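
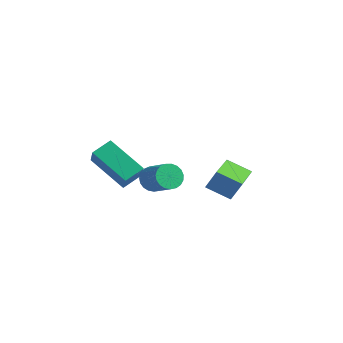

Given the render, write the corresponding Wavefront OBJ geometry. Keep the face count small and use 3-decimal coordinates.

v -0.464 3.115 1.151
v -0.148 3.457 2.059
v 0.497 3.678 0.606
v 0.812 4.02 1.514
v 0.628 1.48 1.386
v 0.943 1.822 2.294
v 1.588 2.043 0.841
v 1.904 2.385 1.749
v -2.189 -2.351 3.239
v -2.081 -1.476 3.69
v -0.612 -1.948 2.078
v -0.503 -1.073 2.529
v -1.337 -2.947 4.191
v -1.228 -2.072 4.642
v 0.241 -2.544 3.03
v 0.349 -1.669 3.481
v -0.019 -0.839 2.44
v 0.268 -1.043 1.881
v 1.426 -1.165 2.522
v 1.139 -0.961 3.08
v 0.304 -0.771 1.868
v 1.463 -0.894 2.509
v 0.284 -0.511 1.954
v 1.443 -0.634 2.594
v 0.212 -0.307 2.123
v 1.371 -0.43 2.764
v 0.1 -0.196 2.348
v 1.259 -0.319 2.988
v -0.033 -0.196 2.588
v 1.126 -0.318 3.229
v -0.164 -0.306 2.802
v 0.995 -0.429 3.443
v -0.269 -0.509 2.954
v 0.89 -0.632 3.595
v -0.331 -0.769 3.017
v 0.828 -0.892 3.658
v -0.34 -1.041 2.98
v 0.819 -1.164 3.621
v -0.293 -1.278 2.85
v 0.866 -1.4 3.491
v -0.199 -1.438 2.648
v 0.96 -1.561 3.289
v -0.073 -1.496 2.411
v 1.086 -1.619 3.052
v 0.061 -1.439 2.178
v 1.22 -1.562 2.819
v 0.182 -1.279 1.991
v 1.341 -1.402 2.632
f 2 4 1
f 5 2 1
f 1 4 3
f 3 5 1
f 2 8 4
f 6 2 5
f 6 8 2
f 4 8 3
f 7 5 3
f 3 8 7
f 7 6 5
f 8 6 7
f 10 12 9
f 13 10 9
f 9 12 11
f 11 13 9
f 10 16 12
f 14 10 13
f 14 16 10
f 12 16 11
f 15 13 11
f 11 16 15
f 15 14 13
f 16 14 15
f 18 17 21
f 18 21 19
f 19 21 22
f 19 22 20
f 21 17 23
f 21 23 22
f 22 23 24
f 22 24 20
f 23 17 25
f 23 25 24
f 24 25 26
f 24 26 20
f 25 17 27
f 25 27 26
f 26 27 28
f 26 28 20
f 27 17 29
f 27 29 28
f 28 29 30
f 28 30 20
f 29 17 31
f 29 31 30
f 30 31 32
f 30 32 20
f 31 17 33
f 31 33 32
f 32 33 34
f 32 34 20
f 33 17 35
f 33 35 34
f 34 35 36
f 34 36 20
f 35 17 37
f 35 37 36
f 36 37 38
f 36 38 20
f 37 17 39
f 37 39 38
f 38 39 40
f 38 40 20
f 39 17 41
f 39 41 40
f 40 41 42
f 40 42 20
f 41 17 43
f 41 43 42
f 42 43 44
f 42 44 20
f 43 17 45
f 43 45 44
f 44 45 46
f 44 46 20
f 45 17 47
f 45 47 46
f 46 47 48
f 46 48 20
f 47 17 18
f 47 18 48
f 48 18 19
f 48 19 20



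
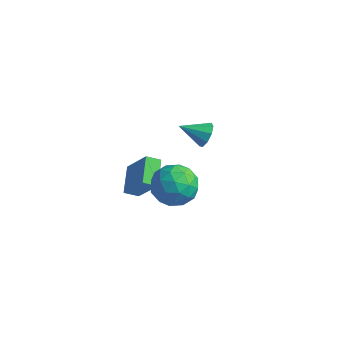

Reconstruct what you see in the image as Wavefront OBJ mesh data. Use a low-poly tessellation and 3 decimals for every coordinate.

v -3.697 -0.806 -3.71
v -4.508 0.436 -3.036
v -3.185 -0.269 -4.083
v -3.996 0.973 -3.408
v -2.404 -0.873 -2.032
v -3.215 0.369 -1.357
v -1.892 -0.336 -2.404
v -2.703 0.906 -1.73
v -1.966 3.534 -1.223
v -1.463 3.324 -0.678
v -3.054 2.706 -0.537
v -1.71 3.767 -0.535
v -2.076 4.101 -0.713
v -2.391 4.17 -1.13
v -2.507 3.941 -1.59
v -2.369 3.522 -1.878
v -2.043 3.109 -1.86
v -1.681 2.895 -1.543
v -1.452 2.98 -1.077
v 0.733 -1.923 2.094
v 1.429 -1.701 1.131
v 0.811 -3.839 1.709
v 1.507 -3.617 0.746
v 1.943 -3.442 1.86
v 1.895 -2.257 2.098
v 0.345 -3.283 0.742
v 0.297 -2.098 0.98
v 1.189 -2.541 0.295
v 2.177 -2.639 0.986
v 0.063 -2.901 1.854
v 1.051 -2.999 2.545
v 1.074 -1.643 1.646
v 1.166 -3.897 1.194
v 1.422 -3.793 1.848
v 1.831 -3.663 1.282
v 1.348 -1.971 2.215
v 1.757 -1.84 1.649
v 2.059 -2.864 2.077
v 0.483 -3.7 1.191
v 0.892 -3.569 0.625
v 0.409 -1.877 1.558
v 0.818 -1.747 0.992
v 0.181 -2.676 0.763
v 1.342 -2.007 0.589
v 1.388 -3.133 0.362
v 0.705 -2.937 0.36
v 0.677 -2.24 0.5
v 1.923 -2.065 0.995
v 1.969 -3.191 0.768
v 2.225 -3.088 1.423
v 2.197 -2.392 1.563
v 1.782 -2.559 0.504
v 0.271 -2.349 2.072
v 0.317 -3.475 1.845
v 0.043 -3.148 1.277
v 0.015 -2.452 1.417
v 0.852 -2.407 2.478
v 0.898 -3.533 2.251
v 1.563 -3.3 2.34
v 1.535 -2.603 2.48
v 0.458 -2.981 2.336
f 2 4 1
f 5 2 1
f 1 4 3
f 3 5 1
f 2 8 4
f 6 2 5
f 6 8 2
f 4 8 3
f 7 5 3
f 3 8 7
f 7 6 5
f 8 6 7
f 10 9 12
f 10 12 11
f 12 9 13
f 12 13 11
f 13 9 14
f 13 14 11
f 14 9 15
f 14 15 11
f 15 9 16
f 15 16 11
f 16 9 17
f 16 17 11
f 17 9 18
f 17 18 11
f 18 9 19
f 18 19 11
f 19 9 10
f 19 10 11
f 20 57 36
f 57 31 60
f 36 60 25
f 57 60 36
f 20 36 32
f 36 25 37
f 32 37 21
f 36 37 32
f 20 32 41
f 32 21 42
f 41 42 27
f 32 42 41
f 20 41 53
f 41 27 56
f 53 56 30
f 41 56 53
f 20 53 57
f 53 30 61
f 57 61 31
f 53 61 57
f 21 37 48
f 37 25 51
f 48 51 29
f 37 51 48
f 25 60 38
f 60 31 59
f 38 59 24
f 60 59 38
f 31 61 58
f 61 30 54
f 58 54 22
f 61 54 58
f 30 56 55
f 56 27 43
f 55 43 26
f 56 43 55
f 27 42 47
f 42 21 44
f 47 44 28
f 42 44 47
f 23 49 35
f 49 29 50
f 35 50 24
f 49 50 35
f 23 35 33
f 35 24 34
f 33 34 22
f 35 34 33
f 23 33 40
f 33 22 39
f 40 39 26
f 33 39 40
f 23 40 45
f 40 26 46
f 45 46 28
f 40 46 45
f 23 45 49
f 45 28 52
f 49 52 29
f 45 52 49
f 24 50 38
f 50 29 51
f 38 51 25
f 50 51 38
f 22 34 58
f 34 24 59
f 58 59 31
f 34 59 58
f 26 39 55
f 39 22 54
f 55 54 30
f 39 54 55
f 28 46 47
f 46 26 43
f 47 43 27
f 46 43 47
f 29 52 48
f 52 28 44
f 48 44 21
f 52 44 48



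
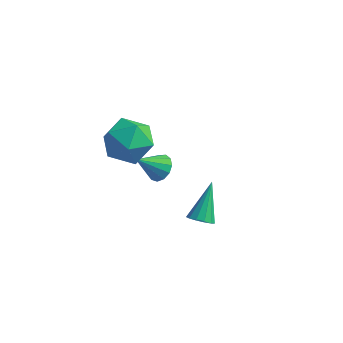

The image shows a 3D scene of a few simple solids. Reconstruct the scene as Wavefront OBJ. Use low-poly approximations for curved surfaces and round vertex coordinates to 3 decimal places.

v -1.494 -0.096 1.539
v -0.815 0.814 1.223
v 0.035 -0.994 2.237
v 0.714 -0.084 1.921
v -0.067 0.038 2.795
v -1.012 0.593 2.363
v 0.232 -0.773 1.097
v -0.713 -0.218 0.665
v 0.251 0.395 0.95
v 0.066 0.897 2
v -0.846 -1.077 1.46
v -1.031 -0.575 2.51
v -0.522 3.182 -3.556
v -0.178 3.523 -3.052
v -1.298 2.438 -2.524
v -0.497 3.74 -3.135
v -0.824 3.78 -3.352
v -1.055 3.629 -3.634
v -1.117 3.337 -3.891
v -0.991 2.995 -4.042
v -0.715 2.713 -4.039
v -0.379 2.579 -3.882
v -0.088 2.637 -3.622
v 0.065 2.868 -3.341
v 0.032 3.198 -3.129
v 3.195 -1.109 -1.066
v 3.506 -1.452 -0.7
v 3.125 0.189 0.206
v 3.727 -1.273 -0.87
v 3.78 -1.042 -1.103
v 3.648 -0.832 -1.325
v 3.371 -0.71 -1.464
v 3.039 -0.716 -1.477
v 2.757 -0.846 -1.36
v 2.613 -1.06 -1.149
v 2.655 -1.29 -0.913
v 2.868 -1.462 -0.725
v 3.185 -1.523 -0.645
f 1 12 6
f 1 6 2
f 1 2 8
f 1 8 11
f 1 11 12
f 2 6 10
f 6 12 5
f 12 11 3
f 11 8 7
f 8 2 9
f 4 10 5
f 4 5 3
f 4 3 7
f 4 7 9
f 4 9 10
f 5 10 6
f 3 5 12
f 7 3 11
f 9 7 8
f 10 9 2
f 14 13 16
f 14 16 15
f 16 13 17
f 16 17 15
f 17 13 18
f 17 18 15
f 18 13 19
f 18 19 15
f 19 13 20
f 19 20 15
f 20 13 21
f 20 21 15
f 21 13 22
f 21 22 15
f 22 13 23
f 22 23 15
f 23 13 24
f 23 24 15
f 24 13 25
f 24 25 15
f 25 13 14
f 25 14 15
f 27 26 29
f 27 29 28
f 29 26 30
f 29 30 28
f 30 26 31
f 30 31 28
f 31 26 32
f 31 32 28
f 32 26 33
f 32 33 28
f 33 26 34
f 33 34 28
f 34 26 35
f 34 35 28
f 35 26 36
f 35 36 28
f 36 26 37
f 36 37 28
f 37 26 38
f 37 38 28
f 38 26 27
f 38 27 28



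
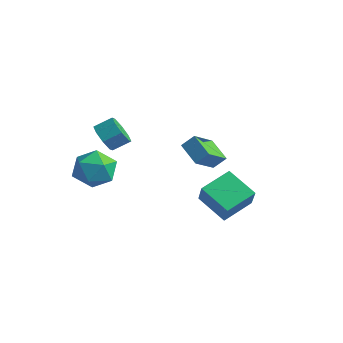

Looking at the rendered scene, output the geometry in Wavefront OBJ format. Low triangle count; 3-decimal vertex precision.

v 3.081 0.109 -4.699
v 1.557 -0.083 -3.82
v 3.227 1.704 -4.098
v 1.702 1.512 -3.22
v 3.838 -0.412 -3.5
v 2.313 -0.604 -2.622
v 3.983 1.183 -2.9
v 2.459 0.991 -2.021
v -2.077 -2.713 -0.364
v -1.467 -3.232 -0.148
v -1.013 -2.487 0.361
v -1.623 -1.967 0.144
v -1.347 -2.931 -0.695
v -0.894 -2.186 -0.186
v -1.656 -2.503 -1.048
v -1.202 -1.757 -0.539
v -2.21 -2.197 -1.001
v -1.757 -1.452 -0.492
v -2.687 -2.193 -0.581
v -2.233 -1.448 -0.072
v -2.806 -2.494 -0.034
v -2.353 -1.749 0.475
v -2.498 -2.923 0.319
v -2.044 -2.177 0.828
v -1.943 -3.228 0.272
v -1.49 -2.483 0.781
v -1.277 1.404 -1.998
v -0.876 1.882 -1.378
v -1.504 2.775 -2.906
v -1.102 3.252 -2.286
v -0.038 1.188 -2.634
v 0.364 1.665 -2.014
v -0.264 2.558 -3.542
v 0.137 3.036 -2.922
v -1.209 -2.629 -1.56
v -0.733 -3.332 -2.361
v -2.727 -3.748 -1.479
v -2.251 -4.451 -2.28
v -1.791 -4.39 -1.209
v -0.852 -3.698 -1.259
v -2.608 -3.382 -2.581
v -1.669 -2.69 -2.631
v -1.597 -3.797 -2.992
v -1.093 -4.421 -2.144
v -2.367 -2.659 -1.696
v -1.863 -3.283 -0.848
f 2 4 1
f 5 2 1
f 1 4 3
f 3 5 1
f 2 8 4
f 6 2 5
f 6 8 2
f 4 8 3
f 7 5 3
f 3 8 7
f 7 6 5
f 8 6 7
f 10 9 13
f 10 13 11
f 11 13 14
f 11 14 12
f 13 9 15
f 13 15 14
f 14 15 16
f 14 16 12
f 15 9 17
f 15 17 16
f 16 17 18
f 16 18 12
f 17 9 19
f 17 19 18
f 18 19 20
f 18 20 12
f 19 9 21
f 19 21 20
f 20 21 22
f 20 22 12
f 21 9 23
f 21 23 22
f 22 23 24
f 22 24 12
f 23 9 25
f 23 25 24
f 24 25 26
f 24 26 12
f 25 9 10
f 25 10 26
f 26 10 11
f 26 11 12
f 28 30 27
f 31 28 27
f 27 30 29
f 29 31 27
f 28 34 30
f 32 28 31
f 32 34 28
f 30 34 29
f 33 31 29
f 29 34 33
f 33 32 31
f 34 32 33
f 35 46 40
f 35 40 36
f 35 36 42
f 35 42 45
f 35 45 46
f 36 40 44
f 40 46 39
f 46 45 37
f 45 42 41
f 42 36 43
f 38 44 39
f 38 39 37
f 38 37 41
f 38 41 43
f 38 43 44
f 39 44 40
f 37 39 46
f 41 37 45
f 43 41 42
f 44 43 36



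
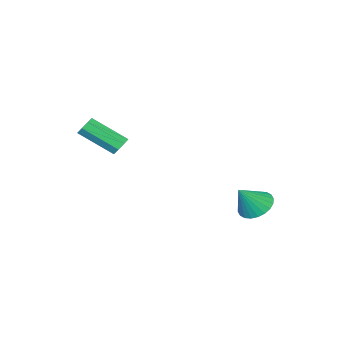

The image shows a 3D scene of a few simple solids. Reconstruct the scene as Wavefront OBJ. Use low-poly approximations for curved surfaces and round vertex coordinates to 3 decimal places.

v -3.003 2.322 -1.94
v -2.36 1.955 -2.519
v -1.997 2.158 -0.72
v -2.278 2.312 -2.539
v -2.307 2.671 -2.467
v -2.442 2.976 -2.315
v -2.662 3.182 -2.106
v -2.934 3.257 -1.872
v -3.217 3.189 -1.648
v -3.467 2.989 -1.468
v -3.646 2.688 -1.361
v -3.728 2.331 -1.341
v -3.699 1.973 -1.413
v -3.564 1.667 -1.565
v -3.344 1.461 -1.774
v -3.072 1.387 -2.009
v -2.789 1.454 -2.232
v -2.539 1.654 -2.412
v 0.801 -2.513 1.504
v 1.276 -2.182 1.544
v 2.174 -3.616 2.737
v 1.699 -3.947 2.696
v 0.982 -2.098 1.866
v 1.88 -3.532 3.059
v 0.582 -2.257 1.976
v 1.48 -3.691 3.169
v 0.311 -2.566 1.809
v 1.209 -4 3.002
v 0.326 -2.844 1.463
v 1.224 -4.278 2.656
v 0.62 -2.928 1.141
v 1.518 -4.362 2.334
v 1.02 -2.769 1.031
v 1.918 -4.203 2.224
v 1.291 -2.46 1.198
v 2.189 -3.894 2.391
f 2 1 4
f 2 4 3
f 4 1 5
f 4 5 3
f 5 1 6
f 5 6 3
f 6 1 7
f 6 7 3
f 7 1 8
f 7 8 3
f 8 1 9
f 8 9 3
f 9 1 10
f 9 10 3
f 10 1 11
f 10 11 3
f 11 1 12
f 11 12 3
f 12 1 13
f 12 13 3
f 13 1 14
f 13 14 3
f 14 1 15
f 14 15 3
f 15 1 16
f 15 16 3
f 16 1 17
f 16 17 3
f 17 1 18
f 17 18 3
f 18 1 2
f 18 2 3
f 20 19 23
f 20 23 21
f 21 23 24
f 21 24 22
f 23 19 25
f 23 25 24
f 24 25 26
f 24 26 22
f 25 19 27
f 25 27 26
f 26 27 28
f 26 28 22
f 27 19 29
f 27 29 28
f 28 29 30
f 28 30 22
f 29 19 31
f 29 31 30
f 30 31 32
f 30 32 22
f 31 19 33
f 31 33 32
f 32 33 34
f 32 34 22
f 33 19 35
f 33 35 34
f 34 35 36
f 34 36 22
f 35 19 20
f 35 20 36
f 36 20 21
f 36 21 22



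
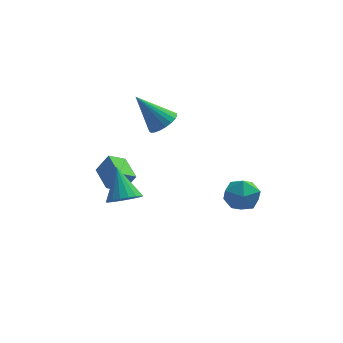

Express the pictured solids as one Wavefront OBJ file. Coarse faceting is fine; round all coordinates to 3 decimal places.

v -2.029 -3.967 0.076
v -1.19 -3.821 0.197
v -2.431 -2.813 1.464
v -1.288 -3.551 -0.056
v -1.532 -3.363 -0.282
v -1.875 -3.295 -0.438
v -2.248 -3.36 -0.493
v -2.578 -3.545 -0.434
v -2.799 -3.814 -0.275
v -2.868 -4.113 -0.046
v -2.77 -4.383 0.207
v -2.526 -4.571 0.434
v -2.183 -4.639 0.59
v -1.81 -4.574 0.644
v -1.48 -4.389 0.585
v -1.259 -4.12 0.426
v -3.112 0.183 -2.193
v -2.48 0.241 -1.186
v -3.693 1.614 -1.911
v -3.061 1.672 -0.905
v -2.319 0.608 -2.715
v -1.687 0.666 -1.709
v -2.9 2.039 -2.434
v -2.268 2.097 -1.427
v -0.424 2.405 1.019
v 0.068 3.046 1.313
v -1.756 2.655 2.701
v -0.164 3.22 1.104
v -0.44 3.253 0.88
v -0.714 3.14 0.68
v -0.938 2.899 0.538
v -1.073 2.573 0.48
v -1.096 2.218 0.515
v -1.002 1.895 0.637
v -0.809 1.66 0.825
v -0.549 1.554 1.047
v -0.268 1.595 1.264
v -0.013 1.776 1.438
v 0.17 2.066 1.54
v 0.251 2.414 1.552
v 0.215 2.761 1.472
v 2.817 -1.242 -0.654
v 3.834 -1.197 -0.701
v 2.846 -2.703 -1.419
v 3.863 -2.658 -1.466
v 3.399 -2.783 -0.567
v 3.381 -1.88 -0.093
v 3.299 -2.02 -2.027
v 3.281 -1.117 -1.553
v 4.132 -1.678 -1.549
v 4.195 -2.149 -0.647
v 2.485 -1.751 -1.473
v 2.548 -2.222 -0.571
f 2 1 4
f 2 4 3
f 4 1 5
f 4 5 3
f 5 1 6
f 5 6 3
f 6 1 7
f 6 7 3
f 7 1 8
f 7 8 3
f 8 1 9
f 8 9 3
f 9 1 10
f 9 10 3
f 10 1 11
f 10 11 3
f 11 1 12
f 11 12 3
f 12 1 13
f 12 13 3
f 13 1 14
f 13 14 3
f 14 1 15
f 14 15 3
f 15 1 16
f 15 16 3
f 16 1 2
f 16 2 3
f 18 20 17
f 21 18 17
f 17 20 19
f 19 21 17
f 18 24 20
f 22 18 21
f 22 24 18
f 20 24 19
f 23 21 19
f 19 24 23
f 23 22 21
f 24 22 23
f 26 25 28
f 26 28 27
f 28 25 29
f 28 29 27
f 29 25 30
f 29 30 27
f 30 25 31
f 30 31 27
f 31 25 32
f 31 32 27
f 32 25 33
f 32 33 27
f 33 25 34
f 33 34 27
f 34 25 35
f 34 35 27
f 35 25 36
f 35 36 27
f 36 25 37
f 36 37 27
f 37 25 38
f 37 38 27
f 38 25 39
f 38 39 27
f 39 25 40
f 39 40 27
f 40 25 41
f 40 41 27
f 41 25 26
f 41 26 27
f 42 53 47
f 42 47 43
f 42 43 49
f 42 49 52
f 42 52 53
f 43 47 51
f 47 53 46
f 53 52 44
f 52 49 48
f 49 43 50
f 45 51 46
f 45 46 44
f 45 44 48
f 45 48 50
f 45 50 51
f 46 51 47
f 44 46 53
f 48 44 52
f 50 48 49
f 51 50 43



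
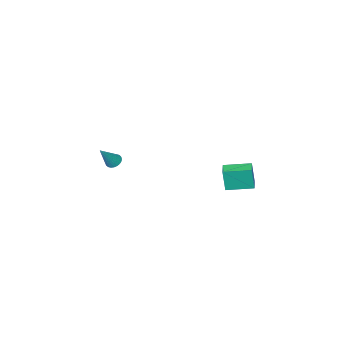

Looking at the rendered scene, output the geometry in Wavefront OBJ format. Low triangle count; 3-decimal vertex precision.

v -4.707 4.074 2.385
v -4.595 3.956 3.715
v -4.194 4.764 2.403
v -4.082 4.646 3.733
v -3.518 3.194 2.207
v -3.406 3.076 3.537
v -3.005 3.884 2.225
v -2.893 3.766 3.555
v -0.914 -3.512 1.346
v -0.527 -3.441 1.038
v 0.034 -3.348 2.574
v -0.59 -3.258 1.062
v -0.703 -3.114 1.13
v -0.847 -3.03 1.23
v -1.002 -3.019 1.349
v -1.144 -3.084 1.466
v -1.25 -3.213 1.566
v -1.306 -3.388 1.632
v -1.301 -3.582 1.655
v -1.238 -3.765 1.63
v -1.126 -3.909 1.563
v -0.981 -3.993 1.462
v -0.827 -4.004 1.344
v -0.685 -3.939 1.226
v -0.579 -3.81 1.126
v -0.523 -3.635 1.06
f 2 4 1
f 5 2 1
f 1 4 3
f 3 5 1
f 2 8 4
f 6 2 5
f 6 8 2
f 4 8 3
f 7 5 3
f 3 8 7
f 7 6 5
f 8 6 7
f 10 9 12
f 10 12 11
f 12 9 13
f 12 13 11
f 13 9 14
f 13 14 11
f 14 9 15
f 14 15 11
f 15 9 16
f 15 16 11
f 16 9 17
f 16 17 11
f 17 9 18
f 17 18 11
f 18 9 19
f 18 19 11
f 19 9 20
f 19 20 11
f 20 9 21
f 20 21 11
f 21 9 22
f 21 22 11
f 22 9 23
f 22 23 11
f 23 9 24
f 23 24 11
f 24 9 25
f 24 25 11
f 25 9 26
f 25 26 11
f 26 9 10
f 26 10 11



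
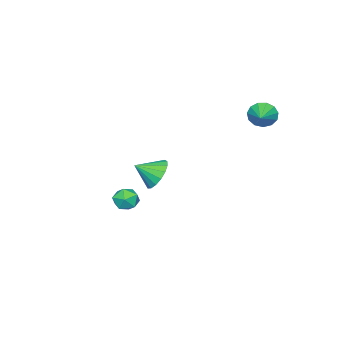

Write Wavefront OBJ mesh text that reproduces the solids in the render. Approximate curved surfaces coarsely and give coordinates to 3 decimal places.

v 3.235 0.137 0.483
v 4.057 0.667 0.272
v 3.965 -0.717 1.177
v 3.897 0.861 0.679
v 3.585 0.889 1.041
v 3.194 0.745 1.276
v 2.811 0.462 1.329
v 2.527 0.104 1.188
v 2.404 -0.246 0.886
v 2.472 -0.509 0.491
v 2.715 -0.623 0.095
v 3.077 -0.564 -0.212
v 3.475 -0.344 -0.36
v 3.819 -0.014 -0.315
v 4.028 0.351 -0.087
v -0.014 -3.323 -4.051
v 0.414 -3.173 -3.355
v 0.746 -4.407 -4.285
v 1.174 -4.257 -3.589
v 0.382 -4.503 -3.545
v -0.088 -3.834 -3.4
v 1.248 -3.746 -4.24
v 0.778 -3.077 -4.095
v 1.194 -3.435 -3.472
v 0.659 -3.903 -3.042
v 0.501 -3.677 -4.598
v -0.034 -4.145 -4.168
v -2.274 2.817 3.226
v -1.923 2.559 2.543
v -1.126 3.403 3.594
v -2.102 2.968 2.449
v -2.335 3.33 2.602
v -2.549 3.528 2.952
v -2.675 3.501 3.39
v -2.674 3.257 3.776
v -2.546 2.873 3.987
v -2.332 2.472 3.956
v -2.099 2.18 3.694
v -1.921 2.09 3.283
v -1.856 2.232 2.854
f 2 1 4
f 2 4 3
f 4 1 5
f 4 5 3
f 5 1 6
f 5 6 3
f 6 1 7
f 6 7 3
f 7 1 8
f 7 8 3
f 8 1 9
f 8 9 3
f 9 1 10
f 9 10 3
f 10 1 11
f 10 11 3
f 11 1 12
f 11 12 3
f 12 1 13
f 12 13 3
f 13 1 14
f 13 14 3
f 14 1 15
f 14 15 3
f 15 1 2
f 15 2 3
f 16 27 21
f 16 21 17
f 16 17 23
f 16 23 26
f 16 26 27
f 17 21 25
f 21 27 20
f 27 26 18
f 26 23 22
f 23 17 24
f 19 25 20
f 19 20 18
f 19 18 22
f 19 22 24
f 19 24 25
f 20 25 21
f 18 20 27
f 22 18 26
f 24 22 23
f 25 24 17
f 29 28 31
f 29 31 30
f 31 28 32
f 31 32 30
f 32 28 33
f 32 33 30
f 33 28 34
f 33 34 30
f 34 28 35
f 34 35 30
f 35 28 36
f 35 36 30
f 36 28 37
f 36 37 30
f 37 28 38
f 37 38 30
f 38 28 39
f 38 39 30
f 39 28 40
f 39 40 30
f 40 28 29
f 40 29 30



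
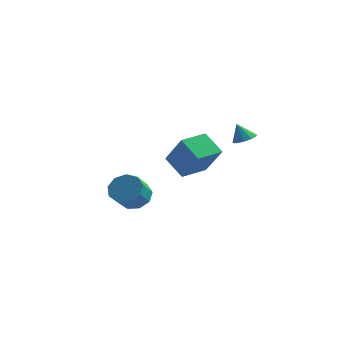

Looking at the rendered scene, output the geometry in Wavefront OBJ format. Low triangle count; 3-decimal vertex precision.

v -3.377 0.444 -4.036
v -2.398 0.691 -3.713
v -2.425 -0.477 -2.74
v -3.403 -0.724 -3.064
v -2.888 1.039 -3.308
v -2.915 -0.129 -2.335
v -3.607 1.109 -3.244
v -3.634 -0.059 -2.271
v -4.218 0.868 -3.551
v -4.245 -0.3 -2.578
v -4.435 0.428 -4.084
v -4.462 -0.74 -3.112
v -4.157 -0.004 -4.596
v -4.184 -1.172 -3.623
v -3.514 -0.227 -4.845
v -3.541 -1.395 -3.873
v -2.806 -0.136 -4.716
v -2.833 -1.303 -3.744
v -2.366 0.227 -4.269
v -2.392 -0.941 -3.297
v 1.598 -4.309 -0.113
v 0.443 -3.837 0.856
v 2.285 -2.766 -0.044
v 1.13 -2.295 0.925
v 2.77 -4.905 1.575
v 1.615 -4.434 2.544
v 3.457 -3.363 1.644
v 2.302 -2.891 2.613
v 1.961 3.497 0.098
v 2.65 3.516 0.393
v 1.499 3.423 1.182
v 2.497 3.953 0.358
v 2.139 4.215 0.223
v 1.713 4.203 0.041
v 1.382 3.921 -0.119
v 1.271 3.478 -0.197
v 1.424 3.042 -0.161
v 1.782 2.78 -0.027
v 2.208 2.791 0.155
v 2.54 3.073 0.316
f 2 1 5
f 2 5 3
f 3 5 6
f 3 6 4
f 5 1 7
f 5 7 6
f 6 7 8
f 6 8 4
f 7 1 9
f 7 9 8
f 8 9 10
f 8 10 4
f 9 1 11
f 9 11 10
f 10 11 12
f 10 12 4
f 11 1 13
f 11 13 12
f 12 13 14
f 12 14 4
f 13 1 15
f 13 15 14
f 14 15 16
f 14 16 4
f 15 1 17
f 15 17 16
f 16 17 18
f 16 18 4
f 17 1 19
f 17 19 18
f 18 19 20
f 18 20 4
f 19 1 2
f 19 2 20
f 20 2 3
f 20 3 4
f 22 24 21
f 25 22 21
f 21 24 23
f 23 25 21
f 22 28 24
f 26 22 25
f 26 28 22
f 24 28 23
f 27 25 23
f 23 28 27
f 27 26 25
f 28 26 27
f 30 29 32
f 30 32 31
f 32 29 33
f 32 33 31
f 33 29 34
f 33 34 31
f 34 29 35
f 34 35 31
f 35 29 36
f 35 36 31
f 36 29 37
f 36 37 31
f 37 29 38
f 37 38 31
f 38 29 39
f 38 39 31
f 39 29 40
f 39 40 31
f 40 29 30
f 40 30 31



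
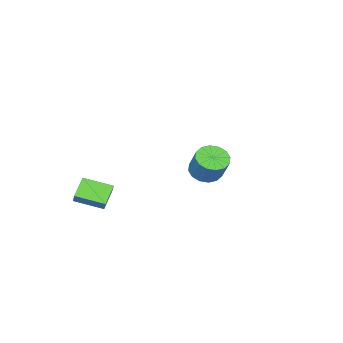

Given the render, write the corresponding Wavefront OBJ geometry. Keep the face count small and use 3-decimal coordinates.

v 2.733 -3.186 -3.253
v 1.505 -3.616 -2.321
v 3.13 -2.695 -2.504
v 1.902 -3.125 -1.572
v 3.718 -4.815 -2.708
v 2.49 -5.245 -1.776
v 4.115 -4.324 -1.959
v 2.887 -4.754 -1.027
v -4.31 -0.078 -1.801
v -3.727 -0.209 -2.446
v -3.61 -1.102 -0.959
v -3.533 0.226 -2.079
v -3.703 0.519 -1.581
v -4.157 0.533 -1.186
v -4.683 0.261 -1.08
v -5.035 -0.17 -1.31
v -5.048 -0.557 -1.771
v -4.715 -0.72 -2.246
v -4.194 -0.583 -2.512
v 0.718 3.036 1.356
v 1.275 3.712 0.777
v 1.739 4.621 2.285
v 1.182 3.944 2.864
v 0.776 3.926 0.802
v 1.239 4.834 2.309
v 0.261 3.901 0.975
v 0.725 4.809 2.483
v -0.131 3.644 1.251
v 0.333 4.553 2.758
v -0.296 3.225 1.554
v 0.168 4.133 3.062
v -0.189 2.754 1.805
v 0.275 3.663 3.312
v 0.161 2.359 1.935
v 0.625 3.268 3.443
v 0.661 2.146 1.911
v 1.124 3.054 3.418
v 1.175 2.171 1.737
v 1.639 3.079 3.245
v 1.567 2.427 1.462
v 2.031 3.336 2.969
v 1.732 2.847 1.158
v 2.196 3.755 2.666
v 1.625 3.317 0.908
v 2.089 4.226 2.415
f 2 4 1
f 5 2 1
f 1 4 3
f 3 5 1
f 2 8 4
f 6 2 5
f 6 8 2
f 4 8 3
f 7 5 3
f 3 8 7
f 7 6 5
f 8 6 7
f 10 9 12
f 10 12 11
f 12 9 13
f 12 13 11
f 13 9 14
f 13 14 11
f 14 9 15
f 14 15 11
f 15 9 16
f 15 16 11
f 16 9 17
f 16 17 11
f 17 9 18
f 17 18 11
f 18 9 19
f 18 19 11
f 19 9 10
f 19 10 11
f 21 20 24
f 21 24 22
f 22 24 25
f 22 25 23
f 24 20 26
f 24 26 25
f 25 26 27
f 25 27 23
f 26 20 28
f 26 28 27
f 27 28 29
f 27 29 23
f 28 20 30
f 28 30 29
f 29 30 31
f 29 31 23
f 30 20 32
f 30 32 31
f 31 32 33
f 31 33 23
f 32 20 34
f 32 34 33
f 33 34 35
f 33 35 23
f 34 20 36
f 34 36 35
f 35 36 37
f 35 37 23
f 36 20 38
f 36 38 37
f 37 38 39
f 37 39 23
f 38 20 40
f 38 40 39
f 39 40 41
f 39 41 23
f 40 20 42
f 40 42 41
f 41 42 43
f 41 43 23
f 42 20 44
f 42 44 43
f 43 44 45
f 43 45 23
f 44 20 21
f 44 21 45
f 45 21 22
f 45 22 23



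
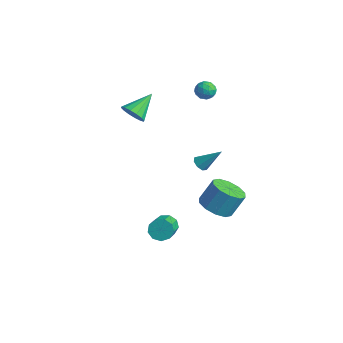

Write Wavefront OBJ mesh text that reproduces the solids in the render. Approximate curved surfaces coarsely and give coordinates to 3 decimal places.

v -3.528 -0.206 2.832
v -2.795 0.033 2.62
v -3.732 1.246 3.768
v -3.047 0.186 2.328
v -3.427 0.233 2.171
v -3.835 0.163 2.192
v -4.16 -0.006 2.384
v -4.316 -0.229 2.696
v -4.261 -0.446 3.045
v -4.01 -0.599 3.336
v -3.629 -0.646 3.493
v -3.222 -0.576 3.472
v -2.896 -0.406 3.28
v -2.74 -0.183 2.968
v 0.779 1.112 0.748
v 1.222 0.901 0.578
v 1.581 1.908 1.852
v 1.137 1.243 0.394
v 0.841 1.509 0.417
v 0.509 1.542 0.634
v 0.335 1.324 0.918
v 0.421 0.982 1.102
v 0.716 0.716 1.078
v 1.048 0.683 0.861
v 1.325 -1.609 -2.702
v 1.629 -1.803 -3.303
v 2.678 -2.904 -2.418
v 2.375 -2.711 -1.818
v 1.862 -1.429 -3.114
v 2.911 -2.53 -2.23
v 1.844 -1.14 -2.733
v 2.893 -2.241 -1.848
v 1.583 -1.07 -2.338
v 2.633 -2.172 -1.453
v 1.202 -1.253 -2.113
v 2.251 -2.354 -1.228
v 0.878 -1.602 -2.164
v 1.928 -2.704 -1.279
v 0.764 -1.955 -2.467
v 1.814 -3.056 -1.582
v 0.912 -2.146 -2.88
v 1.962 -3.247 -1.995
v 1.254 -2.086 -3.21
v 2.303 -3.187 -2.326
v 0 2.771 -4.167
v 0.875 3.211 -4.574
v 1.114 3.989 -3.22
v 0.24 3.549 -2.813
v 0.369 3.604 -4.71
v 0.608 4.381 -3.356
v -0.278 3.678 -4.639
v -0.039 4.456 -3.285
v -0.819 3.407 -4.388
v -0.58 4.184 -3.033
v -1.046 2.892 -4.052
v -0.807 3.67 -2.698
v -0.874 2.331 -3.76
v -0.635 3.109 -2.406
v -0.368 1.939 -3.624
v -0.129 2.716 -2.27
v 0.279 1.864 -3.695
v 0.518 2.642 -2.341
v 0.82 2.136 -3.947
v 1.059 2.913 -2.592
v 1.047 2.65 -4.282
v 1.286 3.428 -2.928
v -2.867 4.041 3.413
v -2.281 4.295 3.286
v -2.439 3.425 4.154
v -1.853 3.679 4.027
v -2.312 4.045 4.31
v -2.577 4.426 3.852
v -2.143 3.294 3.588
v -2.408 3.675 3.13
v -1.833 3.834 3.394
v -1.938 4.298 3.84
v -2.782 3.422 3.6
v -2.887 3.886 4.046
v -2.612 4.222 3.284
v -2.108 3.498 4.156
v -2.378 3.713 4.322
v -2.033 3.862 4.247
v -2.786 4.299 3.617
v -2.441 4.448 3.542
v -2.459 4.301 4.144
v -2.279 3.272 3.898
v -1.934 3.421 3.823
v -2.687 3.858 3.193
v -2.342 4.007 3.118
v -2.261 3.419 3.296
v -2.004 4.1 3.273
v -1.752 3.738 3.709
v -1.923 3.512 3.451
v -2.079 3.736 3.182
v -2.065 4.373 3.535
v -1.813 4.011 3.971
v -2.083 4.226 4.137
v -2.239 4.45 3.868
v -1.802 4.102 3.599
v -2.907 3.709 3.469
v -2.655 3.347 3.905
v -2.481 3.27 3.572
v -2.637 3.494 3.303
v -2.968 3.982 3.731
v -2.716 3.62 4.167
v -2.641 3.984 4.258
v -2.797 4.208 3.989
v -2.918 3.618 3.841
f 2 1 4
f 2 4 3
f 4 1 5
f 4 5 3
f 5 1 6
f 5 6 3
f 6 1 7
f 6 7 3
f 7 1 8
f 7 8 3
f 8 1 9
f 8 9 3
f 9 1 10
f 9 10 3
f 10 1 11
f 10 11 3
f 11 1 12
f 11 12 3
f 12 1 13
f 12 13 3
f 13 1 14
f 13 14 3
f 14 1 2
f 14 2 3
f 16 15 18
f 16 18 17
f 18 15 19
f 18 19 17
f 19 15 20
f 19 20 17
f 20 15 21
f 20 21 17
f 21 15 22
f 21 22 17
f 22 15 23
f 22 23 17
f 23 15 24
f 23 24 17
f 24 15 16
f 24 16 17
f 26 25 29
f 26 29 27
f 27 29 30
f 27 30 28
f 29 25 31
f 29 31 30
f 30 31 32
f 30 32 28
f 31 25 33
f 31 33 32
f 32 33 34
f 32 34 28
f 33 25 35
f 33 35 34
f 34 35 36
f 34 36 28
f 35 25 37
f 35 37 36
f 36 37 38
f 36 38 28
f 37 25 39
f 37 39 38
f 38 39 40
f 38 40 28
f 39 25 41
f 39 41 40
f 40 41 42
f 40 42 28
f 41 25 43
f 41 43 42
f 42 43 44
f 42 44 28
f 43 25 26
f 43 26 44
f 44 26 27
f 44 27 28
f 46 45 49
f 46 49 47
f 47 49 50
f 47 50 48
f 49 45 51
f 49 51 50
f 50 51 52
f 50 52 48
f 51 45 53
f 51 53 52
f 52 53 54
f 52 54 48
f 53 45 55
f 53 55 54
f 54 55 56
f 54 56 48
f 55 45 57
f 55 57 56
f 56 57 58
f 56 58 48
f 57 45 59
f 57 59 58
f 58 59 60
f 58 60 48
f 59 45 61
f 59 61 60
f 60 61 62
f 60 62 48
f 61 45 63
f 61 63 62
f 62 63 64
f 62 64 48
f 63 45 65
f 63 65 64
f 64 65 66
f 64 66 48
f 65 45 46
f 65 46 66
f 66 46 47
f 66 47 48
f 67 104 83
f 104 78 107
f 83 107 72
f 104 107 83
f 67 83 79
f 83 72 84
f 79 84 68
f 83 84 79
f 67 79 88
f 79 68 89
f 88 89 74
f 79 89 88
f 67 88 100
f 88 74 103
f 100 103 77
f 88 103 100
f 67 100 104
f 100 77 108
f 104 108 78
f 100 108 104
f 68 84 95
f 84 72 98
f 95 98 76
f 84 98 95
f 72 107 85
f 107 78 106
f 85 106 71
f 107 106 85
f 78 108 105
f 108 77 101
f 105 101 69
f 108 101 105
f 77 103 102
f 103 74 90
f 102 90 73
f 103 90 102
f 74 89 94
f 89 68 91
f 94 91 75
f 89 91 94
f 70 96 82
f 96 76 97
f 82 97 71
f 96 97 82
f 70 82 80
f 82 71 81
f 80 81 69
f 82 81 80
f 70 80 87
f 80 69 86
f 87 86 73
f 80 86 87
f 70 87 92
f 87 73 93
f 92 93 75
f 87 93 92
f 70 92 96
f 92 75 99
f 96 99 76
f 92 99 96
f 71 97 85
f 97 76 98
f 85 98 72
f 97 98 85
f 69 81 105
f 81 71 106
f 105 106 78
f 81 106 105
f 73 86 102
f 86 69 101
f 102 101 77
f 86 101 102
f 75 93 94
f 93 73 90
f 94 90 74
f 93 90 94
f 76 99 95
f 99 75 91
f 95 91 68
f 99 91 95



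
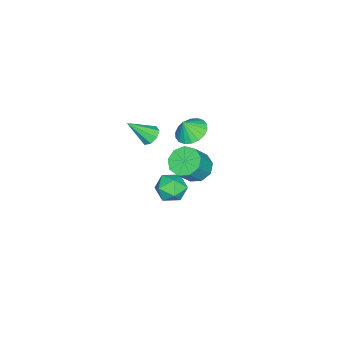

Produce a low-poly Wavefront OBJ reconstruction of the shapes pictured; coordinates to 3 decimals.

v 0.454 -1.211 1.158
v 0.975 -1.309 0.799
v 1.106 -2.229 2.382
v 1.021 -0.922 1.096
v 0.735 -0.705 1.429
v 0.284 -0.784 1.603
v -0.067 -1.114 1.517
v -0.114 -1.501 1.22
v 0.172 -1.718 0.887
v 0.623 -1.639 0.713
v -0.284 0.589 -3.313
v 0.625 0.232 -3.366
v -0.865 -0.832 -3.694
v 0.044 -1.189 -3.747
v -0.331 -0.932 -2.881
v 0.028 -0.054 -2.646
v -0.268 -0.546 -4.414
v 0.091 0.332 -4.179
v 0.635 -0.469 -4.046
v 0.596 -0.708 -3.099
v -0.836 0.108 -3.961
v -0.875 -0.131 -3.014
v -1.433 0.27 0.464
v -0.55 0.29 0.143
v -1.087 -0.07 1.396
v -0.6 0.674 0.302
v -0.816 0.978 0.492
v -1.153 1.141 0.678
v -1.546 1.132 0.821
v -1.917 0.952 0.893
v -2.192 0.637 0.881
v -2.316 0.249 0.786
v -2.266 -0.135 0.627
v -2.051 -0.438 0.436
v -1.714 -0.602 0.251
v -1.321 -0.593 0.108
v -0.95 -0.413 0.036
v -0.675 -0.098 0.048
v 3.136 2.534 2.436
v 3.741 3.088 2.091
v 4.669 2.84 3.32
v 4.064 2.286 3.664
v 3.354 3.397 2.445
v 4.282 3.149 3.674
v 2.865 3.302 2.795
v 3.793 3.054 4.024
v 2.503 2.847 2.977
v 3.431 2.599 4.206
v 2.437 2.246 2.905
v 3.365 1.998 4.134
v 2.698 1.78 2.614
v 3.626 1.532 3.843
v 3.164 1.666 2.239
v 4.093 1.418 3.468
v 3.617 1.959 1.956
v 4.545 1.711 3.185
v 3.845 2.52 1.897
v 4.773 2.273 3.126
f 2 1 4
f 2 4 3
f 4 1 5
f 4 5 3
f 5 1 6
f 5 6 3
f 6 1 7
f 6 7 3
f 7 1 8
f 7 8 3
f 8 1 9
f 8 9 3
f 9 1 10
f 9 10 3
f 10 1 2
f 10 2 3
f 11 22 16
f 11 16 12
f 11 12 18
f 11 18 21
f 11 21 22
f 12 16 20
f 16 22 15
f 22 21 13
f 21 18 17
f 18 12 19
f 14 20 15
f 14 15 13
f 14 13 17
f 14 17 19
f 14 19 20
f 15 20 16
f 13 15 22
f 17 13 21
f 19 17 18
f 20 19 12
f 24 23 26
f 24 26 25
f 26 23 27
f 26 27 25
f 27 23 28
f 27 28 25
f 28 23 29
f 28 29 25
f 29 23 30
f 29 30 25
f 30 23 31
f 30 31 25
f 31 23 32
f 31 32 25
f 32 23 33
f 32 33 25
f 33 23 34
f 33 34 25
f 34 23 35
f 34 35 25
f 35 23 36
f 35 36 25
f 36 23 37
f 36 37 25
f 37 23 38
f 37 38 25
f 38 23 24
f 38 24 25
f 40 39 43
f 40 43 41
f 41 43 44
f 41 44 42
f 43 39 45
f 43 45 44
f 44 45 46
f 44 46 42
f 45 39 47
f 45 47 46
f 46 47 48
f 46 48 42
f 47 39 49
f 47 49 48
f 48 49 50
f 48 50 42
f 49 39 51
f 49 51 50
f 50 51 52
f 50 52 42
f 51 39 53
f 51 53 52
f 52 53 54
f 52 54 42
f 53 39 55
f 53 55 54
f 54 55 56
f 54 56 42
f 55 39 57
f 55 57 56
f 56 57 58
f 56 58 42
f 57 39 40
f 57 40 58
f 58 40 41
f 58 41 42



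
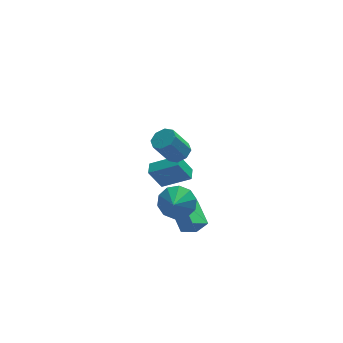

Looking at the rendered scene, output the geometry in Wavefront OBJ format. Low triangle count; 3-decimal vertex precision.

v -0.274 -2.551 -3.453
v -0.503 -1.033 -2.848
v 0.623 -2.217 -3.952
v 0.394 -0.699 -3.347
v 0.286 -2.801 -2.613
v 0.057 -1.283 -2.008
v 1.183 -2.467 -3.112
v 0.954 -0.949 -2.507
v -0.574 -2.976 -0.579
v 0.264 -3.511 -0.848
v -0.986 -4.024 0.219
v 0.406 -3.171 -0.329
v 0.173 -2.757 0.095
v -0.345 -2.426 0.261
v -0.95 -2.306 0.106
v -1.412 -2.441 -0.311
v -1.554 -2.782 -0.83
v -1.321 -3.196 -1.253
v -0.803 -3.527 -1.419
v -0.198 -3.647 -1.265
v -0.131 3.128 -4.684
v -0.861 3.171 -3.385
v 0.094 3.91 -4.583
v -0.635 3.953 -3.285
v 1.415 2.567 -3.795
v 0.686 2.61 -2.497
v 1.641 3.349 -3.695
v 0.911 3.392 -2.396
v -0.208 -1.701 2.323
v 0.361 -1.445 2.702
v -0.483 -1.603 4.076
v -1.052 -1.859 3.697
v 0.014 -1.039 2.536
v -0.83 -1.197 3.91
v -0.462 -1.021 2.245
v -1.306 -1.179 3.619
v -0.79 -1.401 2
v -1.634 -1.56 3.374
v -0.777 -1.957 1.944
v -1.621 -2.115 3.318
v -0.43 -2.363 2.11
v -1.274 -2.521 3.484
v 0.046 -2.381 2.401
v -0.798 -2.539 3.775
v 0.374 -2 2.646
v -0.47 -2.159 4.02
f 2 4 1
f 5 2 1
f 1 4 3
f 3 5 1
f 2 8 4
f 6 2 5
f 6 8 2
f 4 8 3
f 7 5 3
f 3 8 7
f 7 6 5
f 8 6 7
f 10 9 12
f 10 12 11
f 12 9 13
f 12 13 11
f 13 9 14
f 13 14 11
f 14 9 15
f 14 15 11
f 15 9 16
f 15 16 11
f 16 9 17
f 16 17 11
f 17 9 18
f 17 18 11
f 18 9 19
f 18 19 11
f 19 9 20
f 19 20 11
f 20 9 10
f 20 10 11
f 22 24 21
f 25 22 21
f 21 24 23
f 23 25 21
f 22 28 24
f 26 22 25
f 26 28 22
f 24 28 23
f 27 25 23
f 23 28 27
f 27 26 25
f 28 26 27
f 30 29 33
f 30 33 31
f 31 33 34
f 31 34 32
f 33 29 35
f 33 35 34
f 34 35 36
f 34 36 32
f 35 29 37
f 35 37 36
f 36 37 38
f 36 38 32
f 37 29 39
f 37 39 38
f 38 39 40
f 38 40 32
f 39 29 41
f 39 41 40
f 40 41 42
f 40 42 32
f 41 29 43
f 41 43 42
f 42 43 44
f 42 44 32
f 43 29 45
f 43 45 44
f 44 45 46
f 44 46 32
f 45 29 30
f 45 30 46
f 46 30 31
f 46 31 32



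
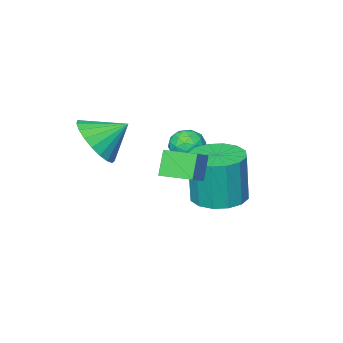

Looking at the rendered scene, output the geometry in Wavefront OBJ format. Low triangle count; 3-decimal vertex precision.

v -0.182 2.477 3.486
v 0.616 2.863 4.009
v -0.715 3.494 3.547
v 0.083 3.88 4.071
v 0.257 2.76 2.609
v 1.055 3.146 3.133
v -0.276 3.777 2.671
v 0.522 4.163 3.194
v -2.818 1.665 0.026
v -2.005 2.264 0.01
v -1.929 2.214 2.038
v -2.742 1.615 2.054
v -2.413 2.59 0.033
v -2.337 2.54 2.061
v -2.93 2.668 0.055
v -2.853 2.619 2.083
v -3.416 2.477 0.068
v -3.34 2.428 2.096
v -3.743 2.069 0.071
v -3.666 2.02 2.099
v -3.821 1.552 0.061
v -3.745 1.503 2.089
v -3.631 1.066 0.042
v -3.555 1.016 2.07
v -3.223 0.74 0.019
v -3.147 0.69 2.047
v -2.707 0.661 -0.003
v -2.63 0.612 2.025
v -2.22 0.852 -0.016
v -2.144 0.803 2.012
v -1.894 1.26 -0.019
v -1.817 1.211 2.009
v -1.815 1.777 -0.009
v -1.739 1.728 2.019
v 0.918 -0.252 3.211
v 1.422 -0.592 4.08
v 0.022 0.352 3.969
v 1.62 -0.205 4.005
v 1.696 0.174 3.793
v 1.638 0.479 3.48
v 1.455 0.658 3.121
v 1.179 0.679 2.777
v 0.859 0.539 2.509
v 0.548 0.263 2.362
v 0.302 -0.103 2.362
v 0.162 -0.494 2.509
v 0.153 -0.844 2.777
v 0.277 -1.091 3.121
v 0.511 -1.193 3.48
v 0.815 -1.133 3.793
v 1.138 -0.92 4.005
v -3.384 0.194 1.972
v -3.035 0.393 1.406
v -2.445 -0.253 2.394
v -2.096 -0.054 1.828
v -2.328 0.421 2.277
v -2.908 0.697 2.017
v -2.572 -0.557 1.783
v -3.152 -0.281 1.523
v -2.533 -0.072 1.289
v -2.382 0.533 1.595
v -3.098 -0.393 2.205
v -2.947 0.212 2.511
v -3.292 0.333 1.652
v -2.188 -0.193 2.148
v -2.324 0.087 2.412
v -2.119 0.203 2.079
v -3.218 0.512 2.011
v -3.013 0.629 1.678
v -2.597 0.645 2.19
v -2.467 -0.489 2.122
v -2.262 -0.372 1.789
v -3.361 -0.063 1.721
v -3.156 0.053 1.388
v -2.883 -0.505 1.61
v -2.792 0.177 1.251
v -2.24 -0.086 1.499
v -2.519 -0.382 1.473
v -2.861 -0.22 1.319
v -2.704 0.532 1.43
v -2.151 0.269 1.678
v -2.288 0.549 1.942
v -2.629 0.711 1.789
v -2.408 0.259 1.362
v -3.329 -0.129 2.122
v -2.776 -0.392 2.37
v -2.851 -0.571 2.011
v -3.192 -0.409 1.858
v -3.24 0.226 2.301
v -2.688 -0.037 2.549
v -2.619 0.36 2.481
v -2.961 0.522 2.327
v -3.072 -0.119 2.438
f 2 4 1
f 5 2 1
f 1 4 3
f 3 5 1
f 2 8 4
f 6 2 5
f 6 8 2
f 4 8 3
f 7 5 3
f 3 8 7
f 7 6 5
f 8 6 7
f 10 9 13
f 10 13 11
f 11 13 14
f 11 14 12
f 13 9 15
f 13 15 14
f 14 15 16
f 14 16 12
f 15 9 17
f 15 17 16
f 16 17 18
f 16 18 12
f 17 9 19
f 17 19 18
f 18 19 20
f 18 20 12
f 19 9 21
f 19 21 20
f 20 21 22
f 20 22 12
f 21 9 23
f 21 23 22
f 22 23 24
f 22 24 12
f 23 9 25
f 23 25 24
f 24 25 26
f 24 26 12
f 25 9 27
f 25 27 26
f 26 27 28
f 26 28 12
f 27 9 29
f 27 29 28
f 28 29 30
f 28 30 12
f 29 9 31
f 29 31 30
f 30 31 32
f 30 32 12
f 31 9 33
f 31 33 32
f 32 33 34
f 32 34 12
f 33 9 10
f 33 10 34
f 34 10 11
f 34 11 12
f 36 35 38
f 36 38 37
f 38 35 39
f 38 39 37
f 39 35 40
f 39 40 37
f 40 35 41
f 40 41 37
f 41 35 42
f 41 42 37
f 42 35 43
f 42 43 37
f 43 35 44
f 43 44 37
f 44 35 45
f 44 45 37
f 45 35 46
f 45 46 37
f 46 35 47
f 46 47 37
f 47 35 48
f 47 48 37
f 48 35 49
f 48 49 37
f 49 35 50
f 49 50 37
f 50 35 51
f 50 51 37
f 51 35 36
f 51 36 37
f 52 89 68
f 89 63 92
f 68 92 57
f 89 92 68
f 52 68 64
f 68 57 69
f 64 69 53
f 68 69 64
f 52 64 73
f 64 53 74
f 73 74 59
f 64 74 73
f 52 73 85
f 73 59 88
f 85 88 62
f 73 88 85
f 52 85 89
f 85 62 93
f 89 93 63
f 85 93 89
f 53 69 80
f 69 57 83
f 80 83 61
f 69 83 80
f 57 92 70
f 92 63 91
f 70 91 56
f 92 91 70
f 63 93 90
f 93 62 86
f 90 86 54
f 93 86 90
f 62 88 87
f 88 59 75
f 87 75 58
f 88 75 87
f 59 74 79
f 74 53 76
f 79 76 60
f 74 76 79
f 55 81 67
f 81 61 82
f 67 82 56
f 81 82 67
f 55 67 65
f 67 56 66
f 65 66 54
f 67 66 65
f 55 65 72
f 65 54 71
f 72 71 58
f 65 71 72
f 55 72 77
f 72 58 78
f 77 78 60
f 72 78 77
f 55 77 81
f 77 60 84
f 81 84 61
f 77 84 81
f 56 82 70
f 82 61 83
f 70 83 57
f 82 83 70
f 54 66 90
f 66 56 91
f 90 91 63
f 66 91 90
f 58 71 87
f 71 54 86
f 87 86 62
f 71 86 87
f 60 78 79
f 78 58 75
f 79 75 59
f 78 75 79
f 61 84 80
f 84 60 76
f 80 76 53
f 84 76 80



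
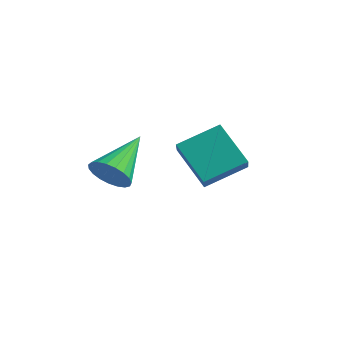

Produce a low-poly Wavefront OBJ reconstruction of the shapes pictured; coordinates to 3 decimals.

v 1.203 3.759 -0.385
v 2.084 5.169 0.28
v 2.69 3.375 -1.538
v 3.57 4.784 -0.873
v 1.63 3.136 0.373
v 2.51 4.545 1.038
v 3.116 2.751 -0.78
v 3.997 4.161 -0.115
v 1.4 -0.25 0.502
v 1.861 -0.508 1.156
v 1.22 1.65 1.378
v 2.105 -0.384 0.938
v 2.227 -0.238 0.646
v 2.206 -0.094 0.328
v 2.046 0.023 0.041
v 1.774 0.093 -0.167
v 1.437 0.104 -0.258
v 1.094 0.053 -0.219
v 0.803 -0.05 -0.054
v 0.616 -0.188 0.206
v 0.564 -0.336 0.518
v 0.657 -0.47 0.827
v 0.878 -0.566 1.08
v 1.189 -0.607 1.233
v 1.537 -0.586 1.26
f 2 4 1
f 5 2 1
f 1 4 3
f 3 5 1
f 2 8 4
f 6 2 5
f 6 8 2
f 4 8 3
f 7 5 3
f 3 8 7
f 7 6 5
f 8 6 7
f 10 9 12
f 10 12 11
f 12 9 13
f 12 13 11
f 13 9 14
f 13 14 11
f 14 9 15
f 14 15 11
f 15 9 16
f 15 16 11
f 16 9 17
f 16 17 11
f 17 9 18
f 17 18 11
f 18 9 19
f 18 19 11
f 19 9 20
f 19 20 11
f 20 9 21
f 20 21 11
f 21 9 22
f 21 22 11
f 22 9 23
f 22 23 11
f 23 9 24
f 23 24 11
f 24 9 25
f 24 25 11
f 25 9 10
f 25 10 11



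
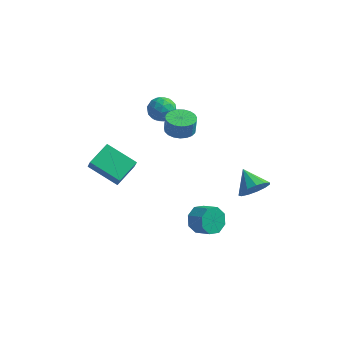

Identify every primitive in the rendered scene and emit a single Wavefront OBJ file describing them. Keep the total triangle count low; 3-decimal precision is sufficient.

v 3.746 3.153 -3.678
v 4.564 3.587 -3.142
v 2.694 4.127 -2.862
v 4.489 3.922 -3.638
v 4.178 4.013 -4.146
v 3.73 3.83 -4.506
v 3.287 3.433 -4.603
v 2.99 2.947 -4.407
v 2.933 2.526 -3.979
v 3.134 2.304 -3.455
v 3.529 2.352 -3.003
v 3.993 2.654 -2.765
v 4.379 3.115 -2.816
v -2.064 4.623 2.034
v -1.576 3.801 1.99
v -3.304 3.919 1.43
v -2.816 3.097 1.386
v -3.066 3.46 2.235
v -2.3 3.895 2.608
v -2.58 3.825 0.812
v -1.814 4.26 1.185
v -1.895 3.308 1.234
v -2.195 3.082 2.114
v -2.685 4.638 1.306
v -2.985 4.412 2.186
v -1.711 4.274 2.065
v -3.169 3.446 1.355
v -3.316 3.66 1.854
v -3.029 3.177 1.828
v -2.137 4.329 2.428
v -1.85 3.846 2.403
v -2.726 3.646 2.547
v -3.03 3.874 1.017
v -2.743 3.391 0.992
v -1.851 4.543 1.592
v -1.564 4.06 1.566
v -2.154 4.074 0.873
v -1.612 3.501 1.595
v -2.341 3.087 1.24
v -2.202 3.515 0.902
v -1.752 3.771 1.122
v -1.788 3.368 2.112
v -2.517 2.955 1.757
v -2.664 3.168 2.257
v -2.214 3.424 2.476
v -1.976 3.078 1.668
v -2.363 4.765 1.663
v -3.092 4.352 1.308
v -2.666 4.296 0.944
v -2.216 4.552 1.163
v -2.539 4.633 2.18
v -3.268 4.219 1.825
v -3.128 3.949 2.298
v -2.678 4.205 2.518
v -2.904 4.642 1.752
v -5.384 -1.024 -0.52
v -4.891 0.546 0.016
v -3.395 -1.347 -1.403
v -2.902 0.222 -0.868
v -5.078 -1.402 0.308
v -4.585 0.167 0.843
v -3.089 -1.726 -0.576
v -2.596 -0.156 -0.04
v -0.41 1.316 2.461
v 0.529 1.335 2.409
v 0.588 1.383 3.486
v -0.35 1.364 3.539
v 0.439 1.715 2.397
v 0.498 1.763 3.474
v 0.203 2.026 2.396
v 0.262 2.074 3.473
v -0.14 2.215 2.407
v -0.08 2.263 3.484
v -0.529 2.248 2.427
v -0.469 2.296 3.504
v -0.897 2.12 2.453
v -0.838 2.168 3.53
v -1.181 1.853 2.48
v -1.122 1.9 3.558
v -1.332 1.493 2.504
v -1.272 1.541 3.582
v -1.323 1.103 2.521
v -1.264 1.15 3.599
v -1.156 0.749 2.528
v -1.097 0.797 3.605
v -0.861 0.494 2.523
v -0.801 0.541 3.6
v -0.487 0.38 2.507
v -0.427 0.428 3.584
v -0.1 0.429 2.483
v -0.04 0.477 3.561
v 0.234 0.631 2.456
v 0.293 0.679 3.533
v 0.456 0.951 2.43
v 0.515 0.999 3.507
v 2.016 -2.228 -2.179
v 2.574 -1.76 -2.789
v 3.562 -2.183 -2.211
v 3.004 -2.652 -1.601
v 2.404 -1.361 -2.206
v 3.391 -1.784 -1.627
v 2.006 -1.47 -1.607
v 2.993 -1.893 -1.028
v 1.614 -2.023 -1.343
v 2.602 -2.447 -0.765
v 1.458 -2.697 -1.569
v 2.446 -3.12 -0.991
v 1.629 -3.096 -2.153
v 2.616 -3.519 -1.574
v 2.027 -2.987 -2.752
v 3.014 -3.41 -2.173
v 2.418 -2.433 -3.015
v 3.406 -2.857 -2.437
f 2 1 4
f 2 4 3
f 4 1 5
f 4 5 3
f 5 1 6
f 5 6 3
f 6 1 7
f 6 7 3
f 7 1 8
f 7 8 3
f 8 1 9
f 8 9 3
f 9 1 10
f 9 10 3
f 10 1 11
f 10 11 3
f 11 1 12
f 11 12 3
f 12 1 13
f 12 13 3
f 13 1 2
f 13 2 3
f 14 51 30
f 51 25 54
f 30 54 19
f 51 54 30
f 14 30 26
f 30 19 31
f 26 31 15
f 30 31 26
f 14 26 35
f 26 15 36
f 35 36 21
f 26 36 35
f 14 35 47
f 35 21 50
f 47 50 24
f 35 50 47
f 14 47 51
f 47 24 55
f 51 55 25
f 47 55 51
f 15 31 42
f 31 19 45
f 42 45 23
f 31 45 42
f 19 54 32
f 54 25 53
f 32 53 18
f 54 53 32
f 25 55 52
f 55 24 48
f 52 48 16
f 55 48 52
f 24 50 49
f 50 21 37
f 49 37 20
f 50 37 49
f 21 36 41
f 36 15 38
f 41 38 22
f 36 38 41
f 17 43 29
f 43 23 44
f 29 44 18
f 43 44 29
f 17 29 27
f 29 18 28
f 27 28 16
f 29 28 27
f 17 27 34
f 27 16 33
f 34 33 20
f 27 33 34
f 17 34 39
f 34 20 40
f 39 40 22
f 34 40 39
f 17 39 43
f 39 22 46
f 43 46 23
f 39 46 43
f 18 44 32
f 44 23 45
f 32 45 19
f 44 45 32
f 16 28 52
f 28 18 53
f 52 53 25
f 28 53 52
f 20 33 49
f 33 16 48
f 49 48 24
f 33 48 49
f 22 40 41
f 40 20 37
f 41 37 21
f 40 37 41
f 23 46 42
f 46 22 38
f 42 38 15
f 46 38 42
f 57 59 56
f 60 57 56
f 56 59 58
f 58 60 56
f 57 63 59
f 61 57 60
f 61 63 57
f 59 63 58
f 62 60 58
f 58 63 62
f 62 61 60
f 63 61 62
f 65 64 68
f 65 68 66
f 66 68 69
f 66 69 67
f 68 64 70
f 68 70 69
f 69 70 71
f 69 71 67
f 70 64 72
f 70 72 71
f 71 72 73
f 71 73 67
f 72 64 74
f 72 74 73
f 73 74 75
f 73 75 67
f 74 64 76
f 74 76 75
f 75 76 77
f 75 77 67
f 76 64 78
f 76 78 77
f 77 78 79
f 77 79 67
f 78 64 80
f 78 80 79
f 79 80 81
f 79 81 67
f 80 64 82
f 80 82 81
f 81 82 83
f 81 83 67
f 82 64 84
f 82 84 83
f 83 84 85
f 83 85 67
f 84 64 86
f 84 86 85
f 85 86 87
f 85 87 67
f 86 64 88
f 86 88 87
f 87 88 89
f 87 89 67
f 88 64 90
f 88 90 89
f 89 90 91
f 89 91 67
f 90 64 92
f 90 92 91
f 91 92 93
f 91 93 67
f 92 64 94
f 92 94 93
f 93 94 95
f 93 95 67
f 94 64 65
f 94 65 95
f 95 65 66
f 95 66 67
f 97 96 100
f 97 100 98
f 98 100 101
f 98 101 99
f 100 96 102
f 100 102 101
f 101 102 103
f 101 103 99
f 102 96 104
f 102 104 103
f 103 104 105
f 103 105 99
f 104 96 106
f 104 106 105
f 105 106 107
f 105 107 99
f 106 96 108
f 106 108 107
f 107 108 109
f 107 109 99
f 108 96 110
f 108 110 109
f 109 110 111
f 109 111 99
f 110 96 112
f 110 112 111
f 111 112 113
f 111 113 99
f 112 96 97
f 112 97 113
f 113 97 98
f 113 98 99



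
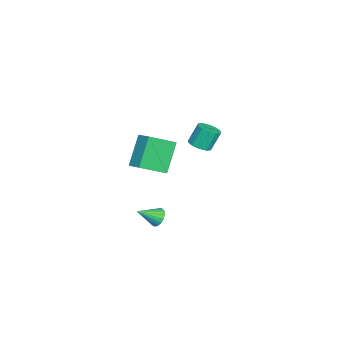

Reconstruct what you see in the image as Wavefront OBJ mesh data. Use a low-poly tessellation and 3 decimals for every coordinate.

v -1.205 -1.241 -1.178
v -2.398 -0.951 0.451
v -0.584 -0.576 -0.841
v -1.777 -0.286 0.788
v -0.303 -2.534 -0.288
v -1.496 -2.244 1.341
v 0.318 -1.869 0.049
v -0.875 -1.579 1.678
v 1.667 1.487 3.02
v 2.295 1.564 3.171
v 1.98 2.009 4.251
v 1.353 1.933 4.1
v 2.168 1.901 2.995
v 1.853 2.347 4.075
v 1.849 2.081 2.828
v 1.535 2.526 3.908
v 1.462 2.034 2.735
v 1.147 2.479 3.815
v 1.152 1.778 2.75
v 0.838 2.223 3.83
v 1.04 1.411 2.869
v 0.725 1.856 3.949
v 1.167 1.073 3.045
v 0.852 1.519 4.125
v 1.485 0.894 3.212
v 1.171 1.339 4.292
v 1.873 0.941 3.305
v 1.558 1.386 4.385
v 2.182 1.197 3.29
v 1.868 1.642 4.37
v 0.283 -0.906 -3.741
v 0.732 -0.961 -4.15
v 0.817 -1.914 -3.019
v 0.833 -0.782 -3.974
v 0.825 -0.626 -3.751
v 0.71 -0.526 -3.527
v 0.51 -0.502 -3.345
v 0.265 -0.557 -3.241
v 0.024 -0.682 -3.236
v -0.166 -0.85 -3.331
v -0.267 -1.03 -3.508
v -0.259 -1.186 -3.73
v -0.144 -1.285 -3.955
v 0.056 -1.31 -4.137
v 0.3 -1.255 -4.241
v 0.542 -1.13 -4.246
f 2 4 1
f 5 2 1
f 1 4 3
f 3 5 1
f 2 8 4
f 6 2 5
f 6 8 2
f 4 8 3
f 7 5 3
f 3 8 7
f 7 6 5
f 8 6 7
f 10 9 13
f 10 13 11
f 11 13 14
f 11 14 12
f 13 9 15
f 13 15 14
f 14 15 16
f 14 16 12
f 15 9 17
f 15 17 16
f 16 17 18
f 16 18 12
f 17 9 19
f 17 19 18
f 18 19 20
f 18 20 12
f 19 9 21
f 19 21 20
f 20 21 22
f 20 22 12
f 21 9 23
f 21 23 22
f 22 23 24
f 22 24 12
f 23 9 25
f 23 25 24
f 24 25 26
f 24 26 12
f 25 9 27
f 25 27 26
f 26 27 28
f 26 28 12
f 27 9 29
f 27 29 28
f 28 29 30
f 28 30 12
f 29 9 10
f 29 10 30
f 30 10 11
f 30 11 12
f 32 31 34
f 32 34 33
f 34 31 35
f 34 35 33
f 35 31 36
f 35 36 33
f 36 31 37
f 36 37 33
f 37 31 38
f 37 38 33
f 38 31 39
f 38 39 33
f 39 31 40
f 39 40 33
f 40 31 41
f 40 41 33
f 41 31 42
f 41 42 33
f 42 31 43
f 42 43 33
f 43 31 44
f 43 44 33
f 44 31 45
f 44 45 33
f 45 31 46
f 45 46 33
f 46 31 32
f 46 32 33



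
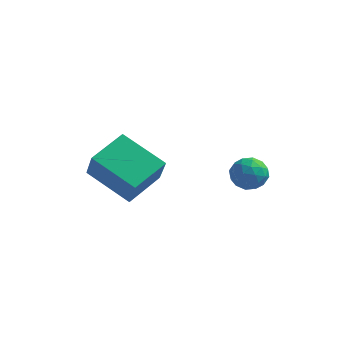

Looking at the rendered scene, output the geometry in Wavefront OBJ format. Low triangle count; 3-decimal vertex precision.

v 0.293 -0.328 -3.423
v 0.91 -0.182 -3.522
v 0.53 -1.338 -3.438
v 1.147 -1.192 -3.537
v 0.872 -1.062 -2.972
v 0.726 -0.437 -2.963
v 0.714 -1.083 -3.997
v 0.568 -0.458 -3.988
v 1.17 -0.649 -3.876
v 1.268 -0.635 -3.243
v 0.172 -0.885 -3.717
v 0.27 -0.871 -3.084
v 0.581 -0.166 -3.471
v 0.859 -1.354 -3.489
v 0.698 -1.277 -3.157
v 1.06 -1.191 -3.215
v 0.473 -0.316 -3.142
v 0.836 -0.23 -3.2
v 0.813 -0.747 -2.877
v 0.604 -1.29 -3.76
v 0.967 -1.204 -3.818
v 0.38 -0.329 -3.745
v 0.742 -0.243 -3.803
v 0.627 -0.773 -4.083
v 1.096 -0.355 -3.737
v 1.235 -0.949 -3.746
v 0.981 -0.884 -4.017
v 0.895 -0.517 -4.012
v 1.154 -0.347 -3.365
v 1.293 -0.941 -3.374
v 1.132 -0.864 -3.042
v 1.046 -0.497 -3.036
v 1.307 -0.621 -3.574
v 0.147 -0.579 -3.586
v 0.286 -1.173 -3.595
v 0.394 -1.023 -3.924
v 0.308 -0.656 -3.918
v 0.205 -0.571 -3.214
v 0.344 -1.165 -3.223
v 0.545 -1.003 -2.948
v 0.459 -0.636 -2.943
v 0.133 -0.899 -3.386
v -3.665 -2.882 -3.113
v -3.282 -3.379 -2.09
v -3.173 -1.65 -2.699
v -2.79 -2.146 -1.676
v -2.17 -3.234 -3.844
v -1.787 -3.73 -2.821
v -1.678 -2.001 -3.43
v -1.295 -2.498 -2.407
f 1 38 17
f 38 12 41
f 17 41 6
f 38 41 17
f 1 17 13
f 17 6 18
f 13 18 2
f 17 18 13
f 1 13 22
f 13 2 23
f 22 23 8
f 13 23 22
f 1 22 34
f 22 8 37
f 34 37 11
f 22 37 34
f 1 34 38
f 34 11 42
f 38 42 12
f 34 42 38
f 2 18 29
f 18 6 32
f 29 32 10
f 18 32 29
f 6 41 19
f 41 12 40
f 19 40 5
f 41 40 19
f 12 42 39
f 42 11 35
f 39 35 3
f 42 35 39
f 11 37 36
f 37 8 24
f 36 24 7
f 37 24 36
f 8 23 28
f 23 2 25
f 28 25 9
f 23 25 28
f 4 30 16
f 30 10 31
f 16 31 5
f 30 31 16
f 4 16 14
f 16 5 15
f 14 15 3
f 16 15 14
f 4 14 21
f 14 3 20
f 21 20 7
f 14 20 21
f 4 21 26
f 21 7 27
f 26 27 9
f 21 27 26
f 4 26 30
f 26 9 33
f 30 33 10
f 26 33 30
f 5 31 19
f 31 10 32
f 19 32 6
f 31 32 19
f 3 15 39
f 15 5 40
f 39 40 12
f 15 40 39
f 7 20 36
f 20 3 35
f 36 35 11
f 20 35 36
f 9 27 28
f 27 7 24
f 28 24 8
f 27 24 28
f 10 33 29
f 33 9 25
f 29 25 2
f 33 25 29
f 44 46 43
f 47 44 43
f 43 46 45
f 45 47 43
f 44 50 46
f 48 44 47
f 48 50 44
f 46 50 45
f 49 47 45
f 45 50 49
f 49 48 47
f 50 48 49



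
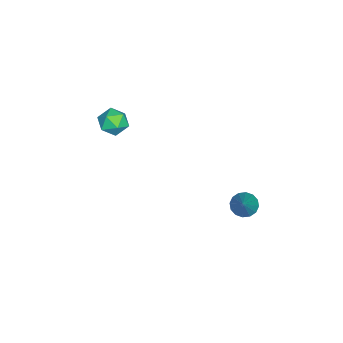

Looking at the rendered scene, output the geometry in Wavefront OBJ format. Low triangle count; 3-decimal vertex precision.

v -2.744 1.139 -3.374
v -2.347 1.173 -3.738
v -1.596 1.321 -2.106
v -2.432 1.437 -3.699
v -2.601 1.62 -3.573
v -2.808 1.675 -3.393
v -2.998 1.586 -3.208
v -3.12 1.377 -3.068
v -3.141 1.105 -3.009
v -3.056 0.842 -3.049
v -2.887 0.658 -3.175
v -2.68 0.603 -3.355
v -2.49 0.692 -3.539
v -2.369 0.901 -3.68
v -3.078 -3.654 -0.173
v -2.804 -3.231 0.223
v -2.796 -4.429 0.457
v -2.522 -4.006 0.853
v -3.16 -4.022 0.793
v -3.335 -3.543 0.404
v -2.265 -4.117 0.276
v -2.44 -3.638 -0.113
v -2.302 -3.517 0.501
v -2.854 -3.459 0.821
v -2.746 -4.201 -0.141
v -3.298 -4.143 0.179
f 2 1 4
f 2 4 3
f 4 1 5
f 4 5 3
f 5 1 6
f 5 6 3
f 6 1 7
f 6 7 3
f 7 1 8
f 7 8 3
f 8 1 9
f 8 9 3
f 9 1 10
f 9 10 3
f 10 1 11
f 10 11 3
f 11 1 12
f 11 12 3
f 12 1 13
f 12 13 3
f 13 1 14
f 13 14 3
f 14 1 2
f 14 2 3
f 15 26 20
f 15 20 16
f 15 16 22
f 15 22 25
f 15 25 26
f 16 20 24
f 20 26 19
f 26 25 17
f 25 22 21
f 22 16 23
f 18 24 19
f 18 19 17
f 18 17 21
f 18 21 23
f 18 23 24
f 19 24 20
f 17 19 26
f 21 17 25
f 23 21 22
f 24 23 16



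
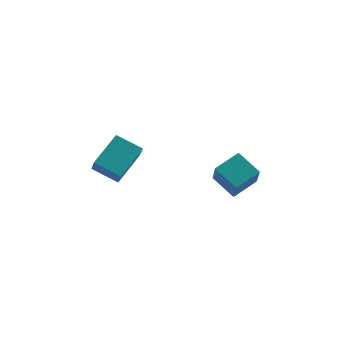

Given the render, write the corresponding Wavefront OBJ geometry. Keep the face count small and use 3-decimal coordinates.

v 0.291 -2.819 -1.315
v 0.344 -3.544 -0.298
v -0.392 -2.187 -0.829
v -0.34 -2.912 0.188
v 1.08 -2.248 -0.948
v 1.132 -2.973 0.069
v 0.396 -1.616 -0.462
v 0.449 -2.341 0.555
v -4.373 -3.433 0.568
v -4.251 -4.079 1.347
v -3.683 -2.497 1.234
v -3.561 -3.143 2.014
v -3.499 -3.777 0.146
v -3.377 -4.423 0.926
v -2.809 -2.841 0.813
v -2.687 -3.487 1.592
f 2 4 1
f 5 2 1
f 1 4 3
f 3 5 1
f 2 8 4
f 6 2 5
f 6 8 2
f 4 8 3
f 7 5 3
f 3 8 7
f 7 6 5
f 8 6 7
f 10 12 9
f 13 10 9
f 9 12 11
f 11 13 9
f 10 16 12
f 14 10 13
f 14 16 10
f 12 16 11
f 15 13 11
f 11 16 15
f 15 14 13
f 16 14 15



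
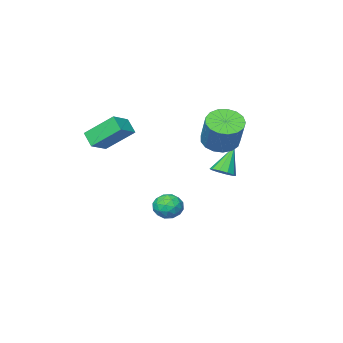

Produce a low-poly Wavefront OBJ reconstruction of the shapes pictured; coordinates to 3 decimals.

v -2.061 1.203 2.008
v -1.293 0.485 2.254
v -0.751 1.658 3.997
v -1.519 2.377 3.752
v -1.051 0.825 1.949
v -0.509 1.999 3.692
v -1.04 1.252 1.658
v -0.499 2.426 3.401
v -1.264 1.668 1.448
v -0.722 2.842 3.191
v -1.67 1.978 1.365
v -1.128 3.151 3.108
v -2.165 2.11 1.431
v -1.624 3.283 3.174
v -2.637 2.034 1.628
v -2.095 3.207 3.371
v -2.976 1.768 1.913
v -2.435 2.941 3.656
v -3.106 1.372 2.219
v -2.565 2.546 3.962
v -2.997 0.938 2.478
v -2.455 2.112 4.221
v -2.673 0.565 2.628
v -2.131 1.738 4.371
v -2.208 0.338 2.637
v -1.667 1.511 4.38
v -1.71 0.309 2.502
v -1.169 1.482 4.245
v 1.112 -2.956 2.991
v 2.291 -2.571 3.524
v 1.174 -2.136 2.26
v 2.353 -1.751 2.794
v 2.167 -4.269 1.606
v 3.346 -3.884 2.14
v 2.229 -3.449 0.876
v 3.408 -3.064 1.409
v -3.15 -0.026 -0.998
v -2.613 -0.508 -0.761
v -4.13 -0.294 0.678
v -2.492 -0.076 -0.621
v -2.623 0.375 -0.626
v -2.955 0.673 -0.772
v -3.362 0.704 -1.005
v -3.688 0.457 -1.235
v -3.808 0.025 -1.375
v -3.677 -0.426 -1.371
v -3.345 -0.724 -1.224
v -2.938 -0.755 -0.991
v -0.533 -1.981 -3.068
v -0.13 -2.312 -3.846
v -1.89 -2.068 -3.734
v -1.487 -2.399 -4.512
v -1.511 -2.924 -3.738
v -0.672 -2.87 -3.326
v -1.348 -1.51 -4.254
v -0.509 -1.456 -3.842
v -0.634 -2.02 -4.579
v -0.735 -2.894 -4.26
v -1.285 -1.486 -3.32
v -1.386 -2.36 -3.001
v -0.212 -2.139 -3.399
v -1.808 -2.241 -4.181
v -1.821 -2.55 -3.726
v -1.585 -2.744 -4.183
v -0.531 -2.467 -3.093
v -0.294 -2.661 -3.55
v -1.105 -3.021 -3.487
v -1.726 -1.719 -4.03
v -1.489 -1.913 -4.487
v -0.435 -1.636 -3.397
v -0.199 -1.83 -3.854
v -0.915 -1.359 -4.093
v -0.272 -2.162 -4.287
v -1.07 -2.213 -4.678
v -0.988 -1.69 -4.526
v -0.495 -1.659 -4.284
v -0.331 -2.675 -4.099
v -1.129 -2.726 -4.49
v -1.142 -3.035 -4.035
v -0.649 -3.004 -3.793
v -0.627 -2.504 -4.53
v -0.891 -1.654 -3.09
v -1.689 -1.705 -3.481
v -1.371 -1.376 -3.787
v -0.878 -1.345 -3.545
v -0.95 -2.167 -2.902
v -1.748 -2.218 -3.293
v -1.525 -2.721 -3.296
v -1.032 -2.69 -3.054
v -1.393 -1.876 -3.05
f 2 1 5
f 2 5 3
f 3 5 6
f 3 6 4
f 5 1 7
f 5 7 6
f 6 7 8
f 6 8 4
f 7 1 9
f 7 9 8
f 8 9 10
f 8 10 4
f 9 1 11
f 9 11 10
f 10 11 12
f 10 12 4
f 11 1 13
f 11 13 12
f 12 13 14
f 12 14 4
f 13 1 15
f 13 15 14
f 14 15 16
f 14 16 4
f 15 1 17
f 15 17 16
f 16 17 18
f 16 18 4
f 17 1 19
f 17 19 18
f 18 19 20
f 18 20 4
f 19 1 21
f 19 21 20
f 20 21 22
f 20 22 4
f 21 1 23
f 21 23 22
f 22 23 24
f 22 24 4
f 23 1 25
f 23 25 24
f 24 25 26
f 24 26 4
f 25 1 27
f 25 27 26
f 26 27 28
f 26 28 4
f 27 1 2
f 27 2 28
f 28 2 3
f 28 3 4
f 30 32 29
f 33 30 29
f 29 32 31
f 31 33 29
f 30 36 32
f 34 30 33
f 34 36 30
f 32 36 31
f 35 33 31
f 31 36 35
f 35 34 33
f 36 34 35
f 38 37 40
f 38 40 39
f 40 37 41
f 40 41 39
f 41 37 42
f 41 42 39
f 42 37 43
f 42 43 39
f 43 37 44
f 43 44 39
f 44 37 45
f 44 45 39
f 45 37 46
f 45 46 39
f 46 37 47
f 46 47 39
f 47 37 48
f 47 48 39
f 48 37 38
f 48 38 39
f 49 86 65
f 86 60 89
f 65 89 54
f 86 89 65
f 49 65 61
f 65 54 66
f 61 66 50
f 65 66 61
f 49 61 70
f 61 50 71
f 70 71 56
f 61 71 70
f 49 70 82
f 70 56 85
f 82 85 59
f 70 85 82
f 49 82 86
f 82 59 90
f 86 90 60
f 82 90 86
f 50 66 77
f 66 54 80
f 77 80 58
f 66 80 77
f 54 89 67
f 89 60 88
f 67 88 53
f 89 88 67
f 60 90 87
f 90 59 83
f 87 83 51
f 90 83 87
f 59 85 84
f 85 56 72
f 84 72 55
f 85 72 84
f 56 71 76
f 71 50 73
f 76 73 57
f 71 73 76
f 52 78 64
f 78 58 79
f 64 79 53
f 78 79 64
f 52 64 62
f 64 53 63
f 62 63 51
f 64 63 62
f 52 62 69
f 62 51 68
f 69 68 55
f 62 68 69
f 52 69 74
f 69 55 75
f 74 75 57
f 69 75 74
f 52 74 78
f 74 57 81
f 78 81 58
f 74 81 78
f 53 79 67
f 79 58 80
f 67 80 54
f 79 80 67
f 51 63 87
f 63 53 88
f 87 88 60
f 63 88 87
f 55 68 84
f 68 51 83
f 84 83 59
f 68 83 84
f 57 75 76
f 75 55 72
f 76 72 56
f 75 72 76
f 58 81 77
f 81 57 73
f 77 73 50
f 81 73 77



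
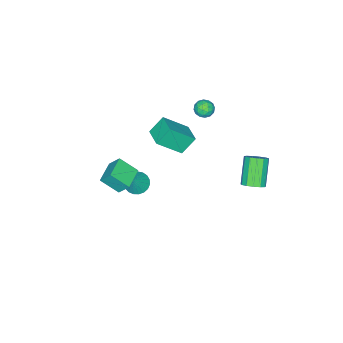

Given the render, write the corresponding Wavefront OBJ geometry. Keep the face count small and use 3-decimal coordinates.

v 1.926 -0.405 1.207
v 2.542 -0.492 0.826
v 2.634 -0.155 2.293
v 2.489 -0.196 0.792
v 2.338 0.065 0.83
v 2.116 0.245 0.934
v 1.861 0.312 1.084
v 1.618 0.255 1.256
v 1.427 0.084 1.42
v 1.323 -0.172 1.546
v 1.323 -0.467 1.614
v 1.428 -0.752 1.612
v 1.618 -0.977 1.54
v 1.862 -1.103 1.41
v 2.117 -1.109 1.245
v 2.339 -0.992 1.073
v 2.489 -0.774 0.925
v -4.021 0.115 3.448
v -3.505 0.478 3.46
v -3.635 -0.458 4.2
v -3.119 -0.095 4.212
v -3.672 0.137 4.407
v -3.911 0.491 3.943
v -3.229 -0.471 3.717
v -3.468 -0.117 3.253
v -3.016 0.116 3.626
v -3.289 0.491 4.052
v -3.851 -0.471 3.608
v -4.124 -0.096 4.034
v -3.797 0.346 3.388
v -3.343 -0.326 4.272
v -3.668 -0.19 4.387
v -3.365 0.023 4.394
v -4.035 0.354 3.672
v -3.732 0.568 3.679
v -3.83 0.367 4.236
v -3.408 -0.548 3.981
v -3.105 -0.334 3.988
v -3.775 -0.003 3.266
v -3.472 0.21 3.273
v -3.31 -0.347 3.424
v -3.206 0.347 3.492
v -2.979 0.011 3.934
v -3.044 -0.21 3.644
v -3.184 -0.002 3.371
v -3.367 0.568 3.743
v -3.14 0.231 4.185
v -3.465 0.368 4.3
v -3.605 0.576 4.027
v -3.079 0.355 3.841
v -4 -0.211 3.475
v -3.773 -0.548 3.917
v -3.535 -0.556 3.633
v -3.675 -0.348 3.36
v -4.161 0.009 3.726
v -3.934 -0.327 4.168
v -3.956 0.022 4.289
v -4.096 0.23 4.016
v -4.061 -0.335 3.819
v 2.827 -0.283 2.785
v 3.219 -1.244 3.584
v 2.703 0.347 3.603
v 3.095 -0.614 4.402
v 4.105 0.134 2.658
v 4.497 -0.827 3.457
v 3.981 0.764 3.476
v 4.373 -0.197 4.275
v -2.529 -3.108 0.461
v -3.32 -2.734 1.436
v -3.664 -2.157 -0.824
v -4.454 -1.783 0.151
v -1.806 -2.017 0.629
v -2.596 -1.643 1.604
v -2.94 -1.066 -0.656
v -3.731 -0.692 0.319
v -3.062 3.874 -0.523
v -2.644 4.187 -0.042
v -3.741 3.579 1.305
v -4.158 3.266 0.823
v -2.92 4.458 -0.145
v -4.017 3.85 1.202
v -3.241 4.543 -0.367
v -4.338 3.935 0.979
v -3.505 4.416 -0.64
v -4.602 3.808 0.707
v -3.629 4.117 -0.875
v -4.725 3.509 0.472
v -3.572 3.741 -0.999
v -4.668 3.133 0.348
v -3.353 3.407 -0.972
v -4.45 2.799 0.375
v -3.042 3.221 -0.802
v -4.138 2.613 0.545
v -2.737 3.243 -0.544
v -3.834 2.635 0.803
v -2.535 3.465 -0.279
v -3.632 2.857 1.067
v -2.501 3.817 -0.092
v -3.597 3.209 1.255
f 2 1 4
f 2 4 3
f 4 1 5
f 4 5 3
f 5 1 6
f 5 6 3
f 6 1 7
f 6 7 3
f 7 1 8
f 7 8 3
f 8 1 9
f 8 9 3
f 9 1 10
f 9 10 3
f 10 1 11
f 10 11 3
f 11 1 12
f 11 12 3
f 12 1 13
f 12 13 3
f 13 1 14
f 13 14 3
f 14 1 15
f 14 15 3
f 15 1 16
f 15 16 3
f 16 1 17
f 16 17 3
f 17 1 2
f 17 2 3
f 18 55 34
f 55 29 58
f 34 58 23
f 55 58 34
f 18 34 30
f 34 23 35
f 30 35 19
f 34 35 30
f 18 30 39
f 30 19 40
f 39 40 25
f 30 40 39
f 18 39 51
f 39 25 54
f 51 54 28
f 39 54 51
f 18 51 55
f 51 28 59
f 55 59 29
f 51 59 55
f 19 35 46
f 35 23 49
f 46 49 27
f 35 49 46
f 23 58 36
f 58 29 57
f 36 57 22
f 58 57 36
f 29 59 56
f 59 28 52
f 56 52 20
f 59 52 56
f 28 54 53
f 54 25 41
f 53 41 24
f 54 41 53
f 25 40 45
f 40 19 42
f 45 42 26
f 40 42 45
f 21 47 33
f 47 27 48
f 33 48 22
f 47 48 33
f 21 33 31
f 33 22 32
f 31 32 20
f 33 32 31
f 21 31 38
f 31 20 37
f 38 37 24
f 31 37 38
f 21 38 43
f 38 24 44
f 43 44 26
f 38 44 43
f 21 43 47
f 43 26 50
f 47 50 27
f 43 50 47
f 22 48 36
f 48 27 49
f 36 49 23
f 48 49 36
f 20 32 56
f 32 22 57
f 56 57 29
f 32 57 56
f 24 37 53
f 37 20 52
f 53 52 28
f 37 52 53
f 26 44 45
f 44 24 41
f 45 41 25
f 44 41 45
f 27 50 46
f 50 26 42
f 46 42 19
f 50 42 46
f 61 63 60
f 64 61 60
f 60 63 62
f 62 64 60
f 61 67 63
f 65 61 64
f 65 67 61
f 63 67 62
f 66 64 62
f 62 67 66
f 66 65 64
f 67 65 66
f 69 71 68
f 72 69 68
f 68 71 70
f 70 72 68
f 69 75 71
f 73 69 72
f 73 75 69
f 71 75 70
f 74 72 70
f 70 75 74
f 74 73 72
f 75 73 74
f 77 76 80
f 77 80 78
f 78 80 81
f 78 81 79
f 80 76 82
f 80 82 81
f 81 82 83
f 81 83 79
f 82 76 84
f 82 84 83
f 83 84 85
f 83 85 79
f 84 76 86
f 84 86 85
f 85 86 87
f 85 87 79
f 86 76 88
f 86 88 87
f 87 88 89
f 87 89 79
f 88 76 90
f 88 90 89
f 89 90 91
f 89 91 79
f 90 76 92
f 90 92 91
f 91 92 93
f 91 93 79
f 92 76 94
f 92 94 93
f 93 94 95
f 93 95 79
f 94 76 96
f 94 96 95
f 95 96 97
f 95 97 79
f 96 76 98
f 96 98 97
f 97 98 99
f 97 99 79
f 98 76 77
f 98 77 99
f 99 77 78
f 99 78 79



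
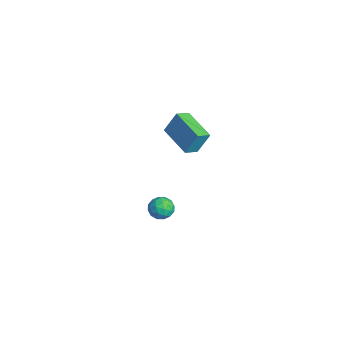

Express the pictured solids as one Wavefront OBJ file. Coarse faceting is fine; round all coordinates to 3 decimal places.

v -3.889 0.965 1.188
v -3.759 1.552 2.363
v -4.181 1.672 0.867
v -4.052 2.259 2.042
v -2.148 1.481 0.738
v -2.019 2.068 1.913
v -2.441 2.188 0.417
v -2.311 2.775 1.592
v 2.423 -0.927 1.373
v 2.953 -0.6 1.525
v 2.927 -1.82 1.535
v 3.457 -1.493 1.687
v 2.949 -1.478 2.078
v 2.637 -0.927 1.977
v 3.243 -1.493 1.083
v 2.931 -0.942 0.982
v 3.46 -0.95 1.345
v 3.278 -0.941 1.96
v 2.602 -1.479 1.1
v 2.42 -1.47 1.715
v 2.644 -0.685 1.434
v 3.236 -1.735 1.626
v 2.937 -1.726 1.855
v 3.249 -1.534 1.944
v 2.458 -0.877 1.7
v 2.77 -0.685 1.79
v 2.767 -1.201 2.115
v 3.11 -1.735 1.27
v 3.422 -1.543 1.36
v 2.631 -0.886 1.116
v 2.943 -0.694 1.205
v 3.113 -1.219 0.945
v 3.253 -0.699 1.418
v 3.55 -1.223 1.514
v 3.424 -1.224 1.159
v 3.24 -0.899 1.099
v 3.146 -0.693 1.78
v 3.443 -1.218 1.875
v 3.144 -1.209 2.105
v 2.961 -0.885 2.046
v 3.444 -0.899 1.674
v 2.437 -1.202 1.185
v 2.734 -1.727 1.28
v 2.919 -1.535 1.014
v 2.736 -1.211 0.955
v 2.33 -1.197 1.546
v 2.627 -1.721 1.642
v 2.64 -1.521 1.961
v 2.456 -1.196 1.901
v 2.436 -1.521 1.386
f 2 4 1
f 5 2 1
f 1 4 3
f 3 5 1
f 2 8 4
f 6 2 5
f 6 8 2
f 4 8 3
f 7 5 3
f 3 8 7
f 7 6 5
f 8 6 7
f 9 46 25
f 46 20 49
f 25 49 14
f 46 49 25
f 9 25 21
f 25 14 26
f 21 26 10
f 25 26 21
f 9 21 30
f 21 10 31
f 30 31 16
f 21 31 30
f 9 30 42
f 30 16 45
f 42 45 19
f 30 45 42
f 9 42 46
f 42 19 50
f 46 50 20
f 42 50 46
f 10 26 37
f 26 14 40
f 37 40 18
f 26 40 37
f 14 49 27
f 49 20 48
f 27 48 13
f 49 48 27
f 20 50 47
f 50 19 43
f 47 43 11
f 50 43 47
f 19 45 44
f 45 16 32
f 44 32 15
f 45 32 44
f 16 31 36
f 31 10 33
f 36 33 17
f 31 33 36
f 12 38 24
f 38 18 39
f 24 39 13
f 38 39 24
f 12 24 22
f 24 13 23
f 22 23 11
f 24 23 22
f 12 22 29
f 22 11 28
f 29 28 15
f 22 28 29
f 12 29 34
f 29 15 35
f 34 35 17
f 29 35 34
f 12 34 38
f 34 17 41
f 38 41 18
f 34 41 38
f 13 39 27
f 39 18 40
f 27 40 14
f 39 40 27
f 11 23 47
f 23 13 48
f 47 48 20
f 23 48 47
f 15 28 44
f 28 11 43
f 44 43 19
f 28 43 44
f 17 35 36
f 35 15 32
f 36 32 16
f 35 32 36
f 18 41 37
f 41 17 33
f 37 33 10
f 41 33 37

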